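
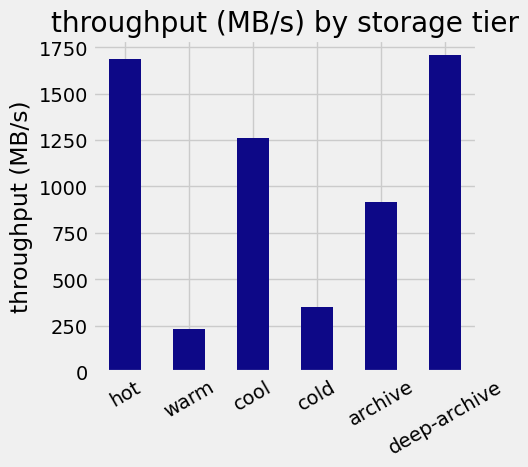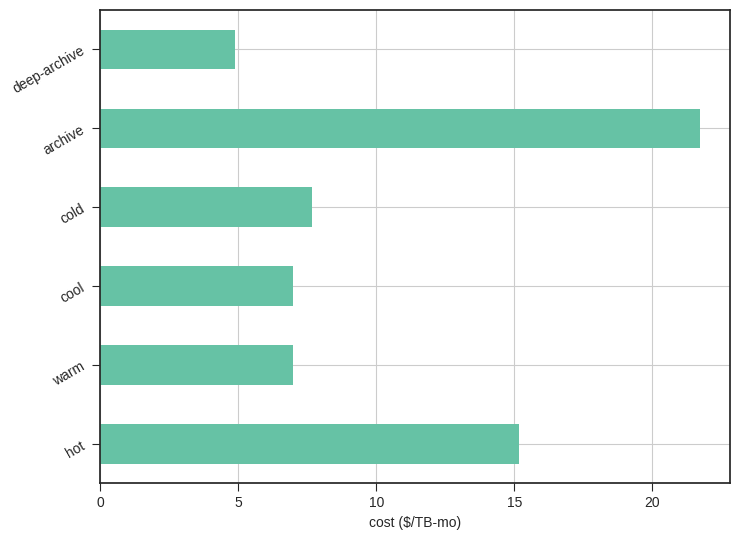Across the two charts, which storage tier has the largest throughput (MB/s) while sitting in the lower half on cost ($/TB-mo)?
Chart 2 median cost ($/TB-mo) ≈ 8; below-median storage tiers: warm, cool, deep-archive. Among those, deep-archive has the highest throughput (MB/s) (≈ 1800).

deep-archive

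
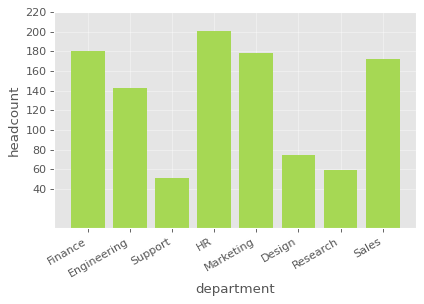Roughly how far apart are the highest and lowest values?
Max HR ≈ 200, min Support ≈ 60; range ≈ 140.

≈ 140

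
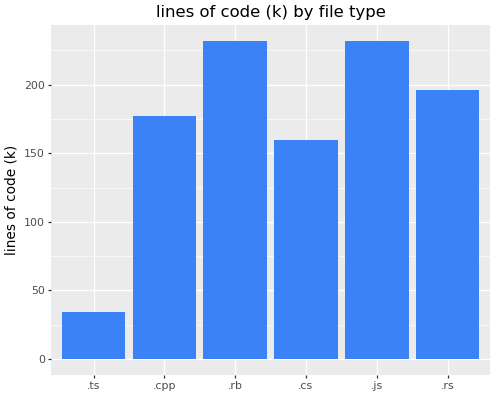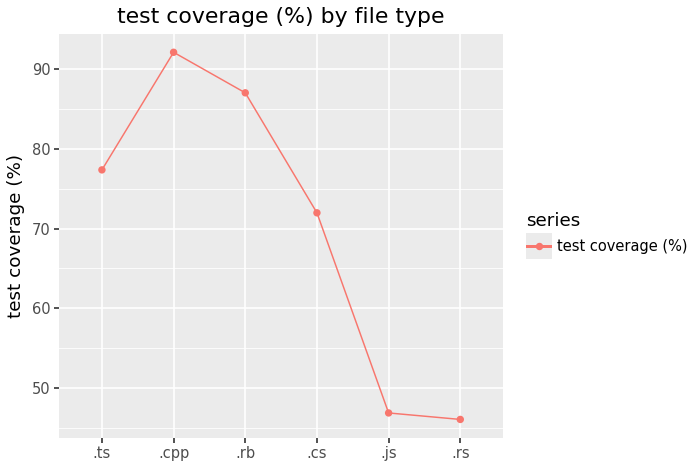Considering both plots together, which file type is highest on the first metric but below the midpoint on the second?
.js

Chart 2 median test coverage (%) ≈ 70; below-median file types: .cs, .js, .rs. Among those, .js has the highest lines of code (k) (≈ 225).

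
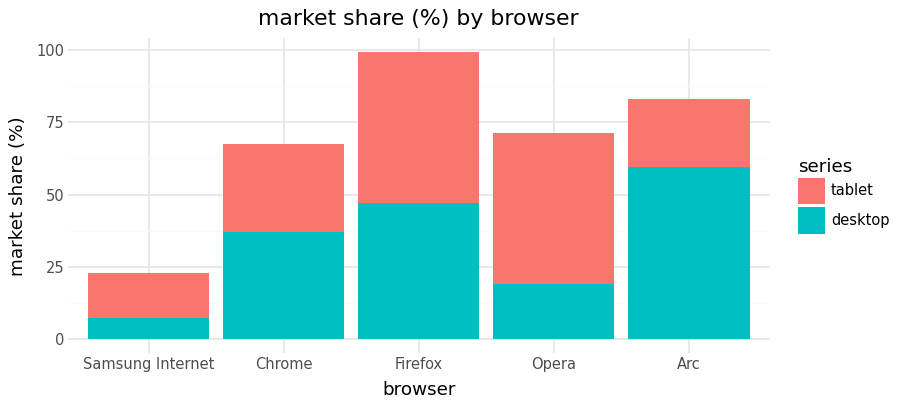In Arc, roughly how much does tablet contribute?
≈ 20

tablet top ≈ 80, bottom ≈ 60; segment ≈ 20.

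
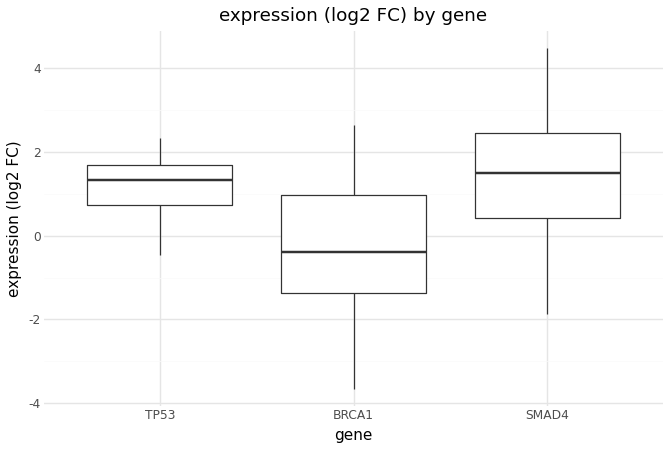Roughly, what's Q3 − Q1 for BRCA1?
Q3 ≈ 1.0, Q1 ≈ -1.4; IQR ≈ 2.4.

≈ 2.4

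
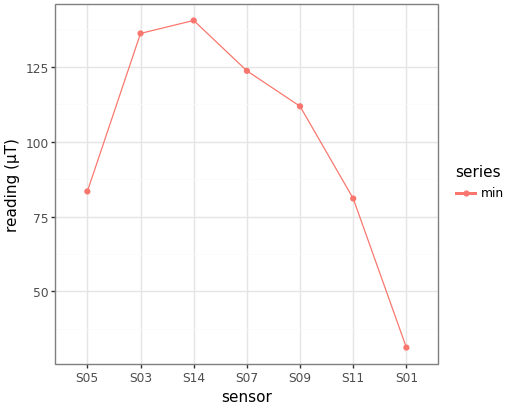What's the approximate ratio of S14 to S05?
S14 ≈ 140, S05 ≈ 80; 140/80 ≈ 1.75.

≈ 1.75×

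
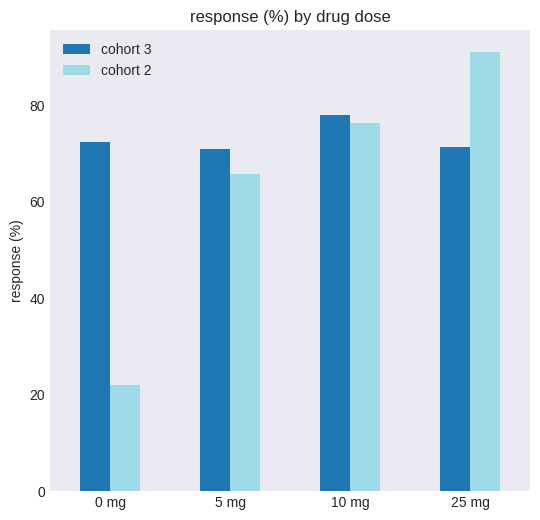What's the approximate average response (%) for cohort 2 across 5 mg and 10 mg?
(70 + 80) / 2 ≈ 75.

≈ 75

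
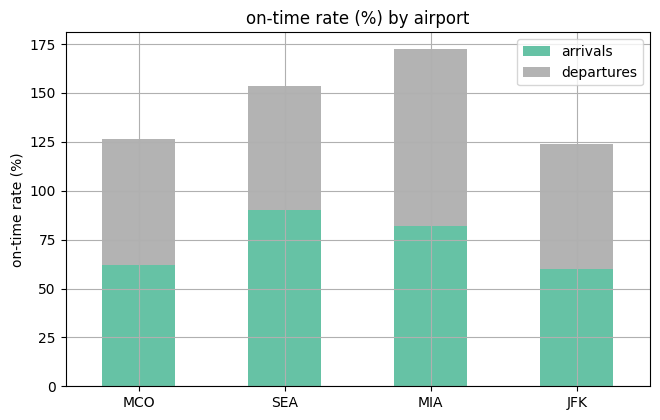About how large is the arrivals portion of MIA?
≈ 80

arrivals top ≈ 80, bottom ≈ 0; segment ≈ 80.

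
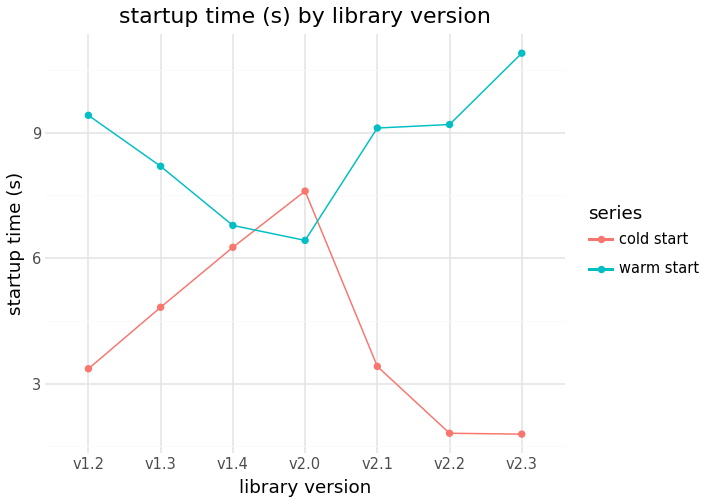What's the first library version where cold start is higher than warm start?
v1.4: cold start ≈ 6 vs warm start ≈ 7 (not yet); v2.0: cold start ≈ 8 vs warm start ≈ 6 (first crossover).

v2.0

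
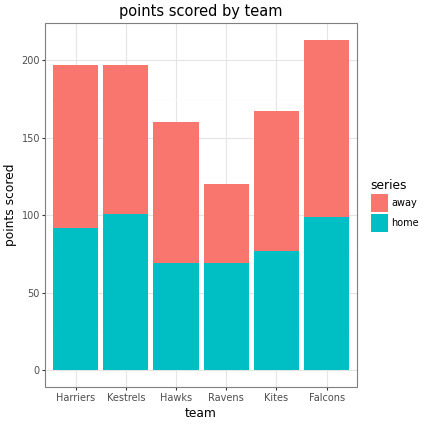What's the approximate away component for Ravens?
away top ≈ 120, bottom ≈ 60; segment ≈ 60.

≈ 60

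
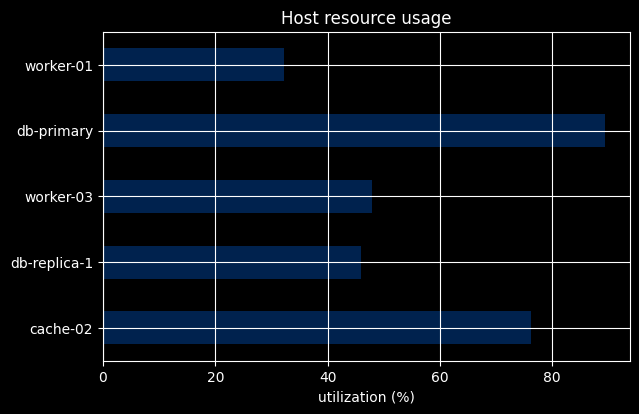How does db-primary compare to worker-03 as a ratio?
db-primary ≈ 90, worker-03 ≈ 50; 90/50 ≈ 1.8.

≈ 1.8×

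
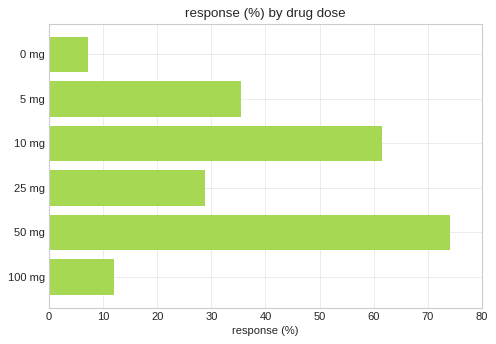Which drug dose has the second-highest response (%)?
10 mg

Top 3: 50 mg ≈ 70, 10 mg ≈ 60, 5 mg ≈ 40.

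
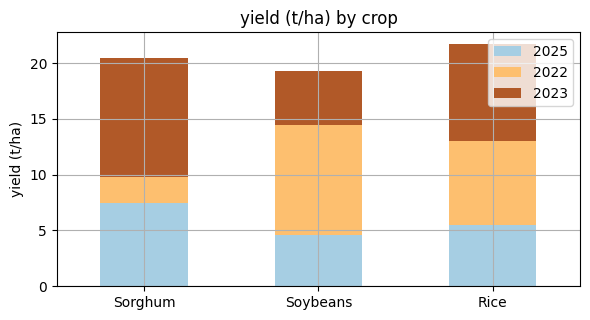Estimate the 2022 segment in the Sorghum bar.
2022 top ≈ 10, bottom ≈ 8; segment ≈ 2.

≈ 2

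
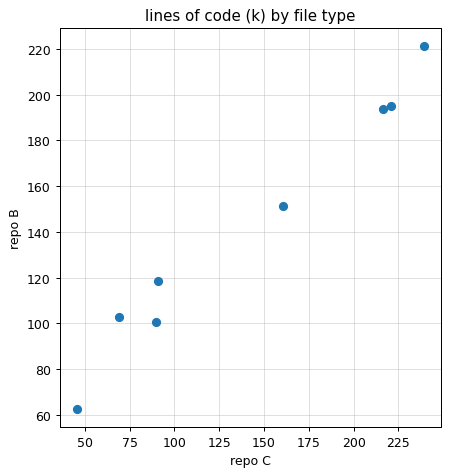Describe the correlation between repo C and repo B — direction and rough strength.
Points are positively correlated; strong (|r| ≈ 1.0).

positive, strong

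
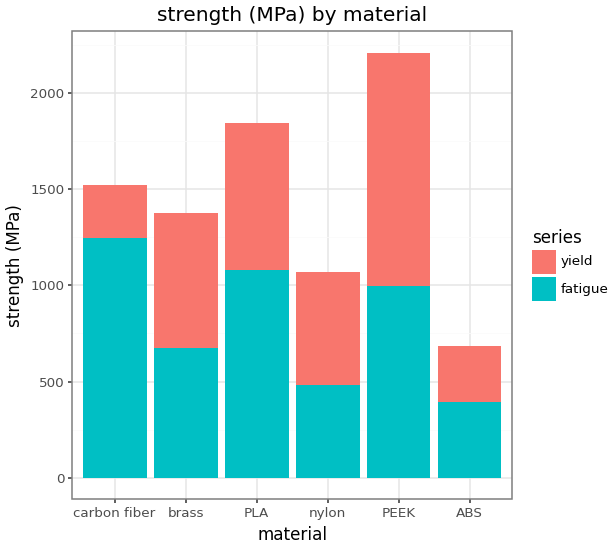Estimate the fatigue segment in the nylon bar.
≈ 400

fatigue top ≈ 400, bottom ≈ 0; segment ≈ 400.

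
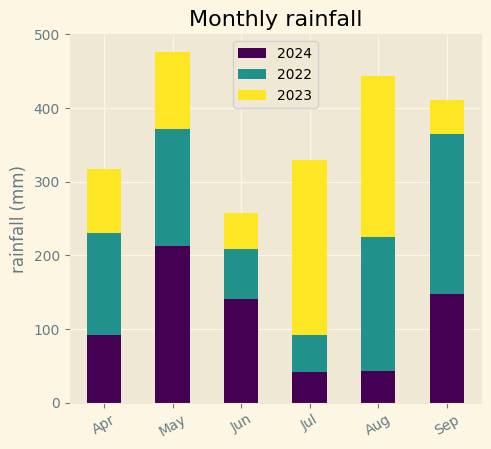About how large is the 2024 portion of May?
2024 top ≈ 200, bottom ≈ 0; segment ≈ 200.

≈ 200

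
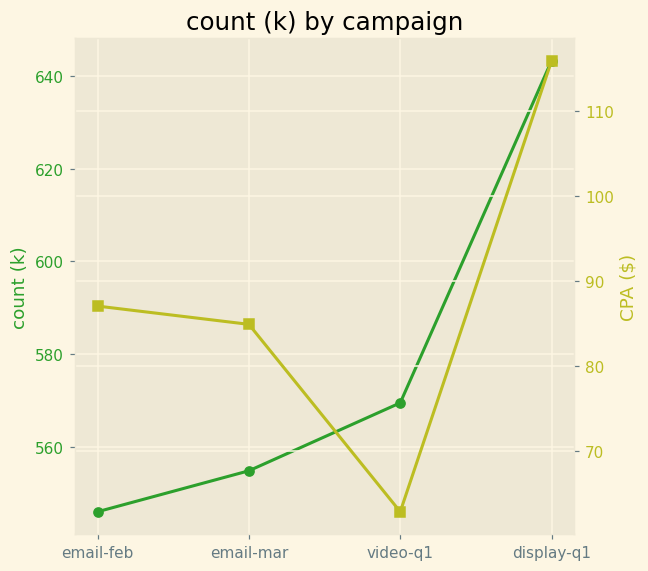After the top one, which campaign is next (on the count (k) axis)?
Top 3 (on the count (k) axis): display-q1 ≈ 640, video-q1 ≈ 570, email-mar ≈ 550.

video-q1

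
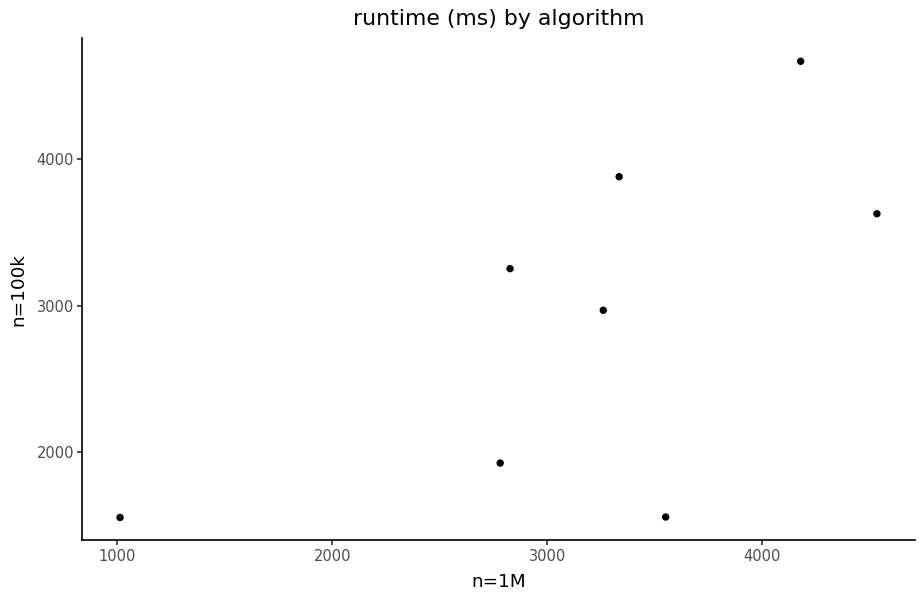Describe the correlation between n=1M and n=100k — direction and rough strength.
positive, moderate

Points are positively correlated; moderate (|r| ≈ 0.6).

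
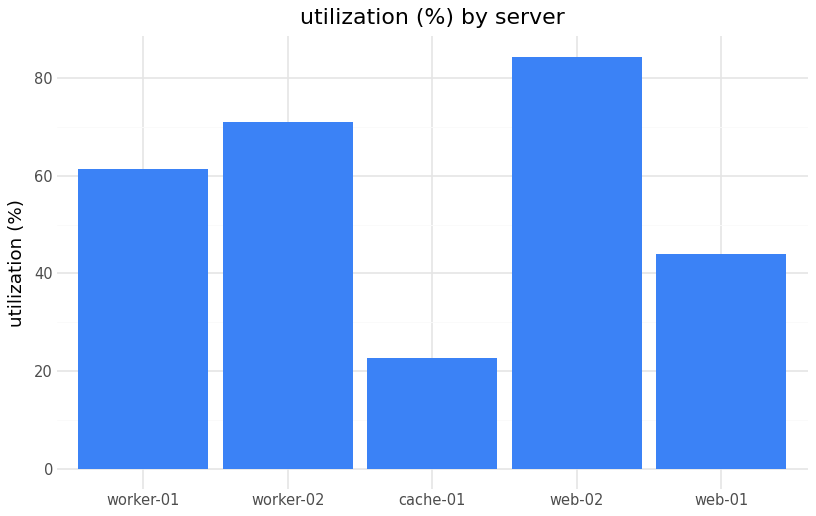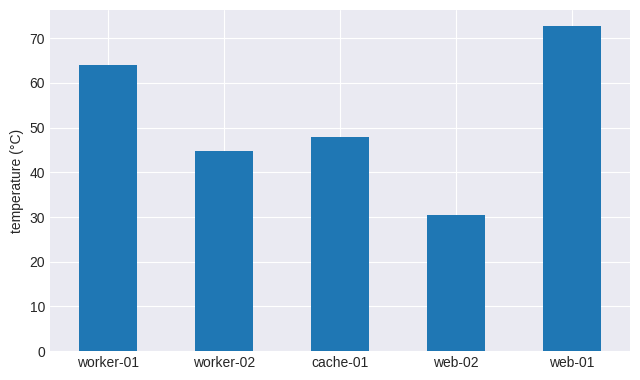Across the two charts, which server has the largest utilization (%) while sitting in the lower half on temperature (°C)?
web-02

Chart 2 median temperature (°C) ≈ 50; below-median servers: worker-02, web-02. Among those, web-02 has the highest utilization (%) (≈ 80).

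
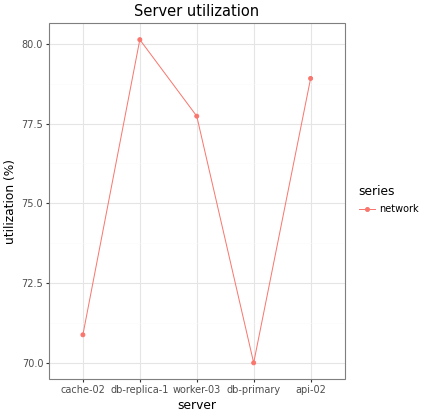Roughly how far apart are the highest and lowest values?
Max db-replica-1 ≈ 80, min db-primary ≈ 70; range ≈ 10.

≈ 10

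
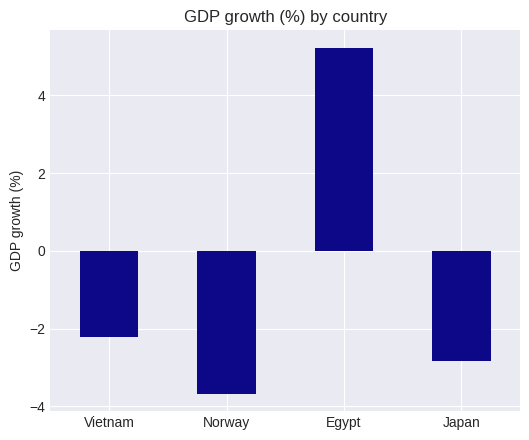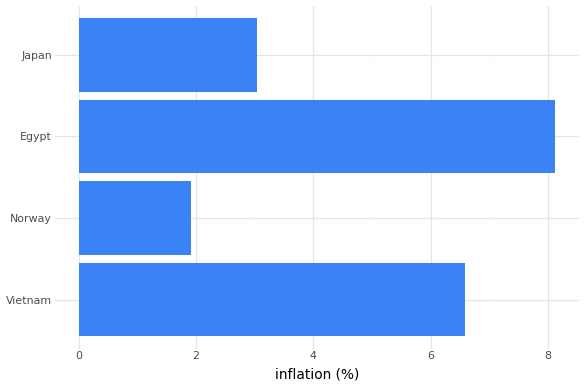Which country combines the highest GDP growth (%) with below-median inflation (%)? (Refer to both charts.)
Chart 2 median inflation (%) ≈ 5; below-median countries: Norway, Japan. Among those, Japan has the highest GDP growth (%) (≈ -3).

Japan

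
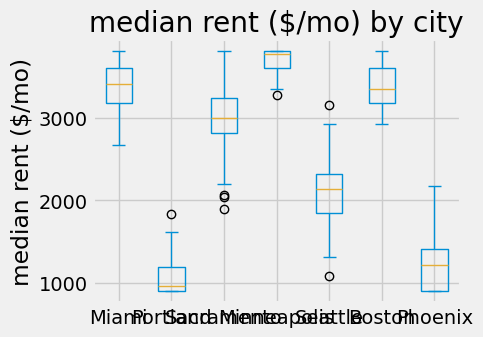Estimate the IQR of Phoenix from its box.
≈ 500

Q3 ≈ 1500, Q1 ≈ 1000; IQR ≈ 500.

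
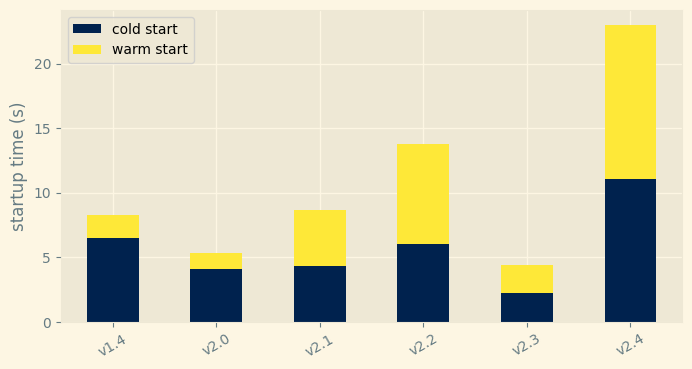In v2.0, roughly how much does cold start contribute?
≈ 4

cold start top ≈ 4, bottom ≈ 0; segment ≈ 4.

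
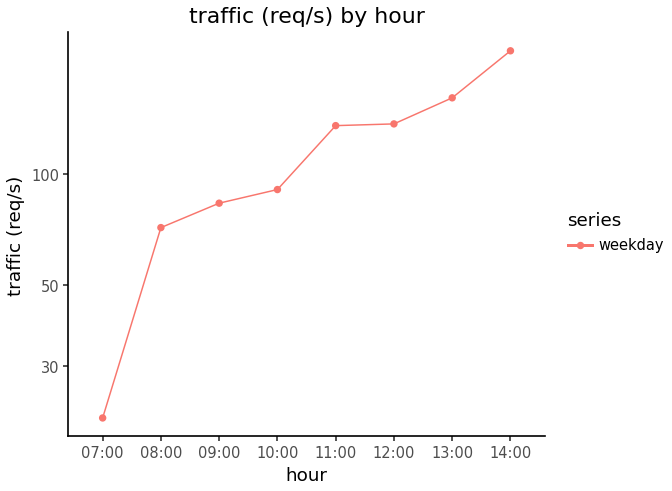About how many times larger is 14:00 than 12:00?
14:00 ≈ 220, 12:00 ≈ 140; 220/140 ≈ 1.57.

≈ 1.57×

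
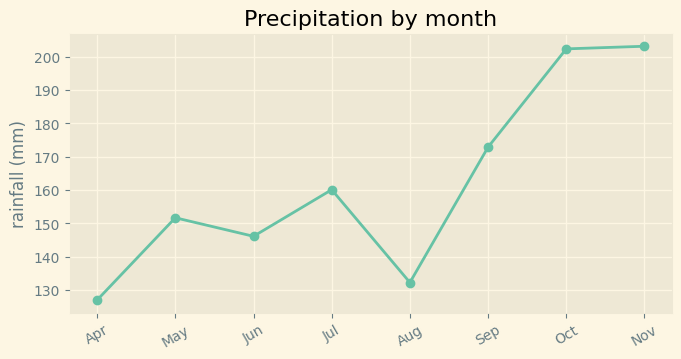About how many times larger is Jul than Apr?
Jul ≈ 160, Apr ≈ 130; 160/130 ≈ 1.23.

≈ 1.23×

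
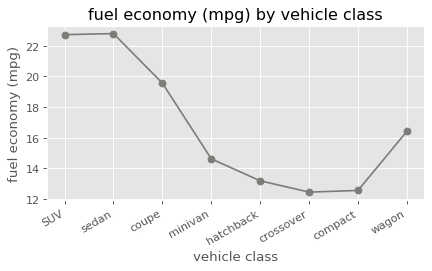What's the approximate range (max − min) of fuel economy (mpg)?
Max sedan ≈ 23, min crossover ≈ 12; range ≈ 11.

≈ 11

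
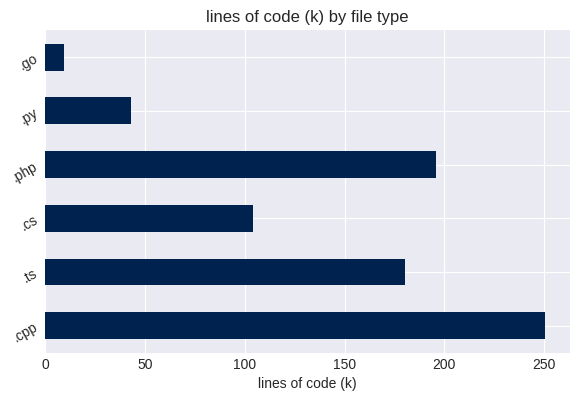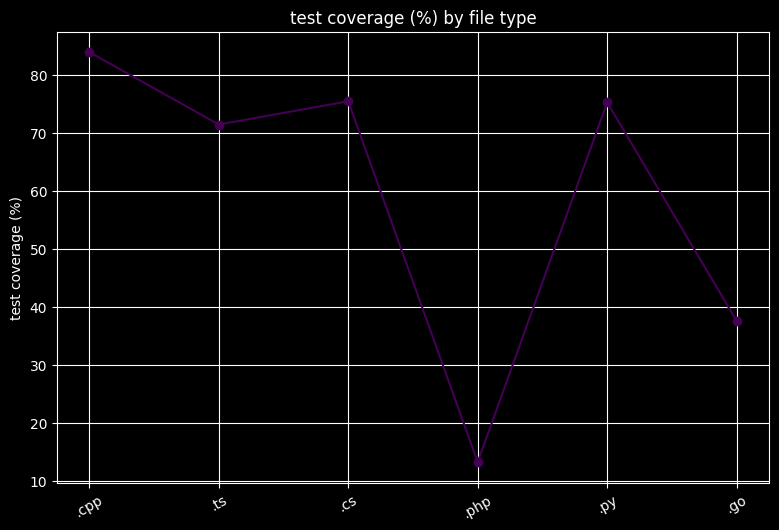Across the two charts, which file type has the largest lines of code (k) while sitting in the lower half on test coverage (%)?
.php

Chart 2 median test coverage (%) ≈ 70; below-median file types: .ts, .php, .go. Among those, .php has the highest lines of code (k) (≈ 200).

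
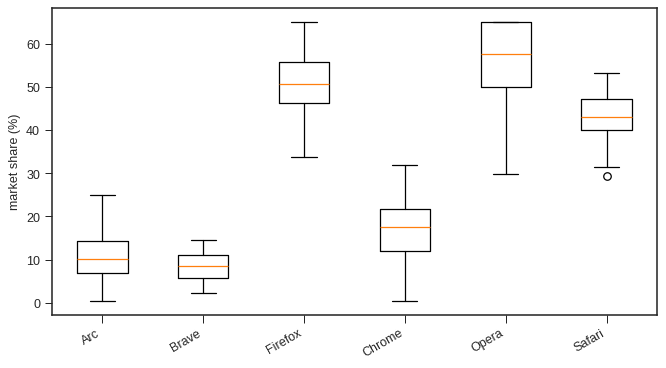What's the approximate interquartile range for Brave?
≈ 5

Q3 ≈ 10, Q1 ≈ 5; IQR ≈ 5.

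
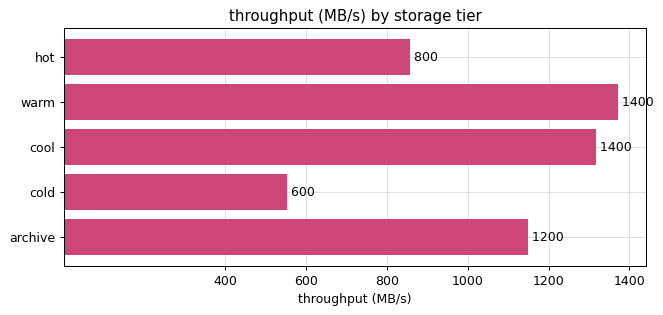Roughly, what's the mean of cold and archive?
(600 + 1200) / 2 ≈ 900.

≈ 900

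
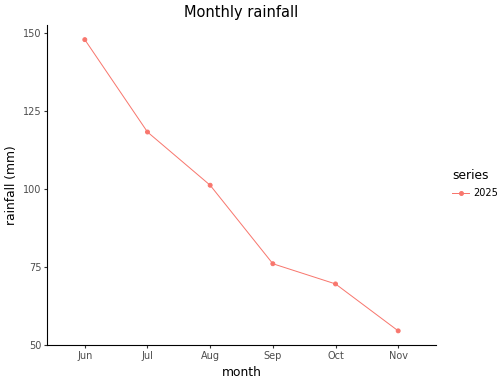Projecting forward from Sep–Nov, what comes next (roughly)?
Last three: 80, 70, 50 → slope ≈ -15/step → next ≈ 35.

≈ 35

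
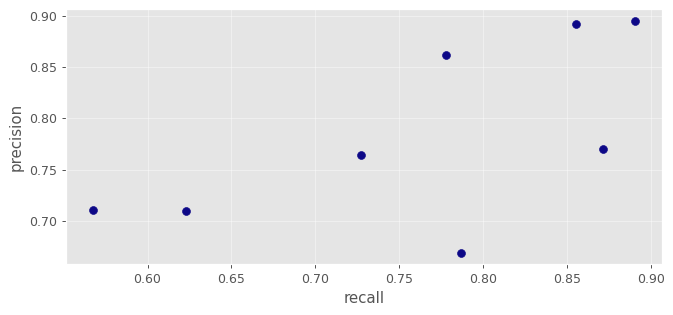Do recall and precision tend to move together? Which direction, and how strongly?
positive, moderate

Points are positively correlated; moderate (|r| ≈ 0.6).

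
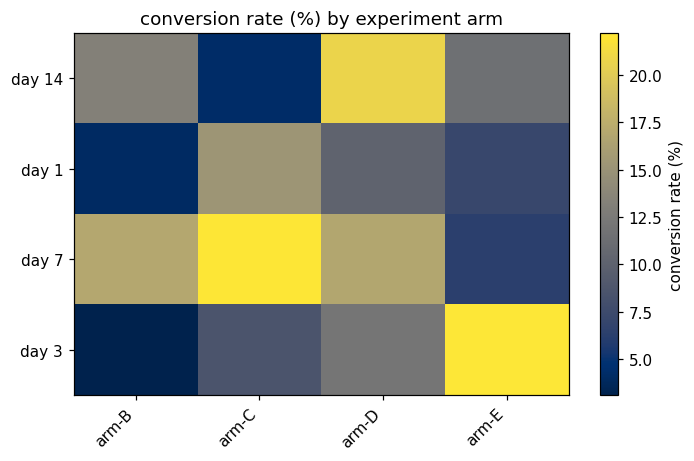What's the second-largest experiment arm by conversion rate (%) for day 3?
Top 3 for day 3: arm-E ≈ 22, arm-D ≈ 12, arm-C ≈ 8.

arm-D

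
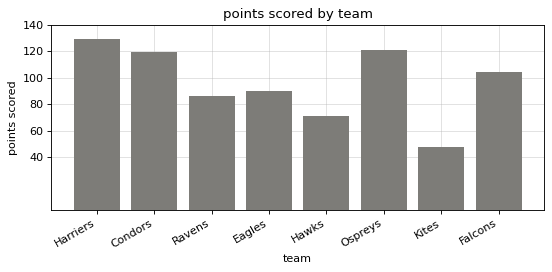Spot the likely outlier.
Kites ≈ 40; the rest sit between ≈ 80 and ≈ 120.

Kites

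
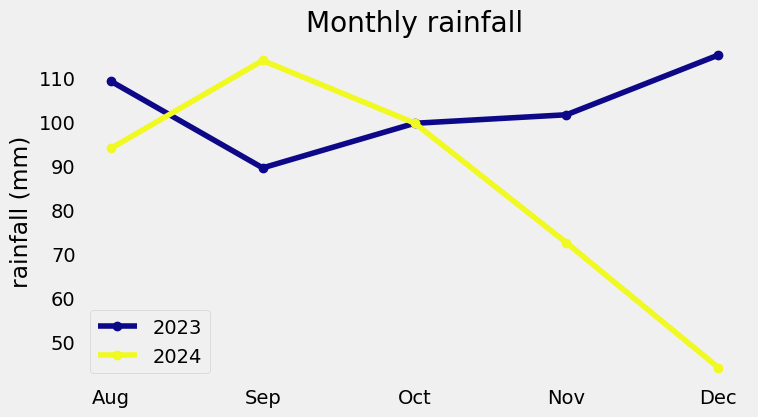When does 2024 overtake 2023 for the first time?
Sep

Aug: 2024 ≈ 90 vs 2023 ≈ 110 (not yet); Sep: 2024 ≈ 110 vs 2023 ≈ 90 (first crossover).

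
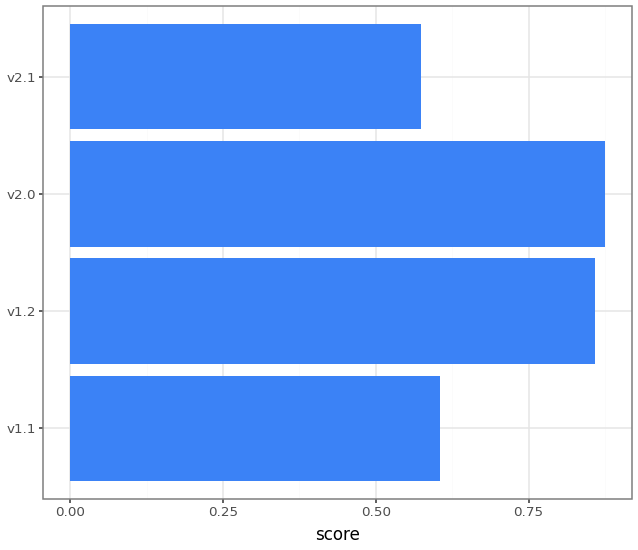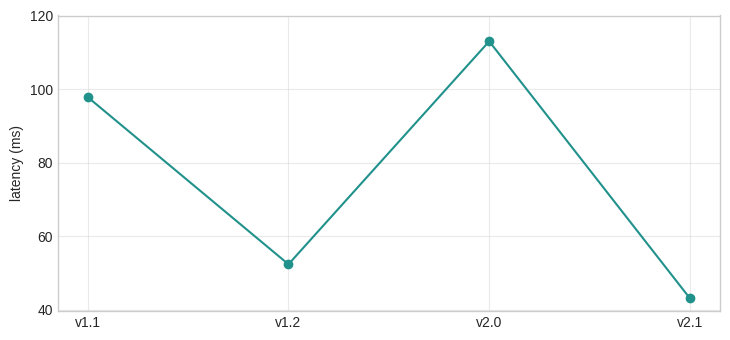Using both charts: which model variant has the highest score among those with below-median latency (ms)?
Chart 2 median latency (ms) ≈ 80; below-median model variants: v1.2, v2.1. Among those, v1.2 has the highest score (≈ 0.9).

v1.2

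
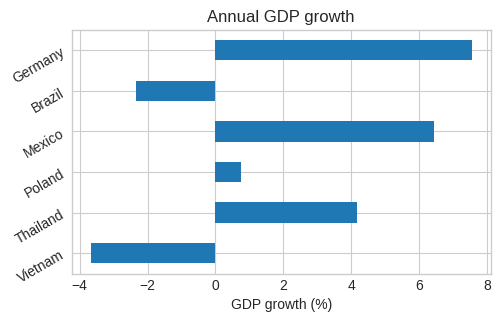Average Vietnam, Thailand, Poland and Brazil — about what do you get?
(-4 + 4 + 1 + -2) / 4 ≈ 0.

≈ 0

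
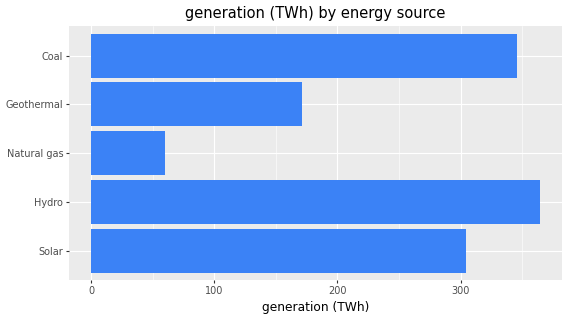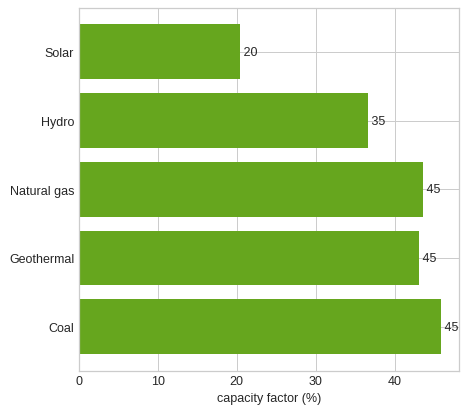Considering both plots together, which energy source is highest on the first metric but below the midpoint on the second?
Chart 2 median capacity factor (%) ≈ 45; below-median energy sources: Solar, Hydro. Among those, Hydro has the highest generation (TWh) (≈ 350).

Hydro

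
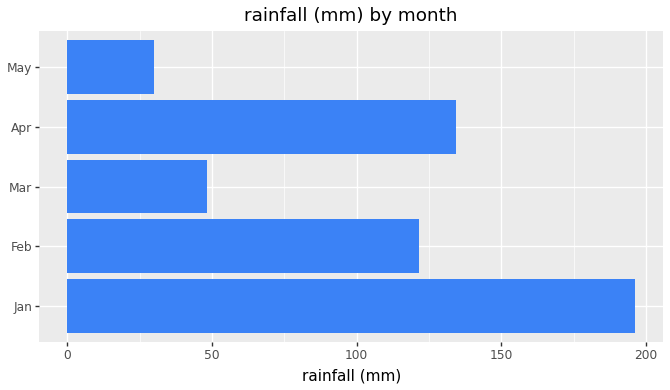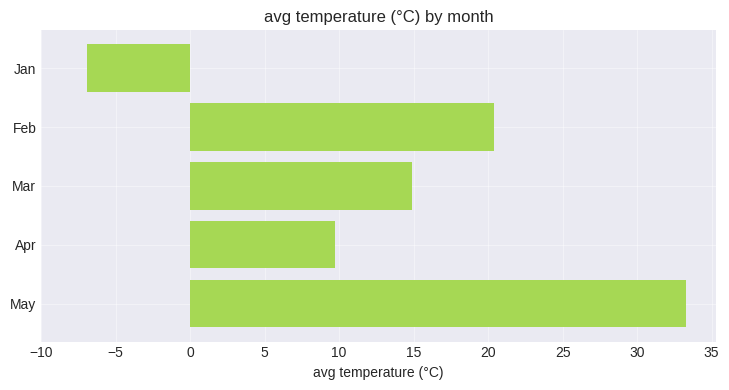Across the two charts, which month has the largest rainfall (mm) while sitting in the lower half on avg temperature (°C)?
Chart 2 median avg temperature (°C) ≈ 15; below-median months: Jan, Apr. Among those, Jan has the highest rainfall (mm) (≈ 200).

Jan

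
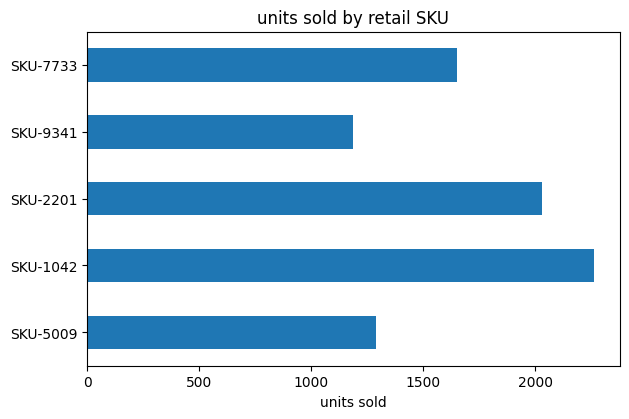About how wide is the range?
≈ 1000

Max SKU-1042 ≈ 2200, min SKU-9341 ≈ 1200; range ≈ 1000.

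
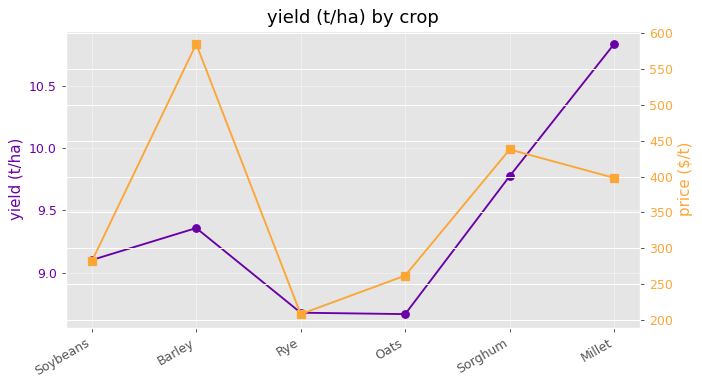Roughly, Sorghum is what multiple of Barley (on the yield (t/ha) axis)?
≈ 1.04×

Sorghum ≈ 9.8, Barley ≈ 9.4; 9.8/9.4 ≈ 1.04.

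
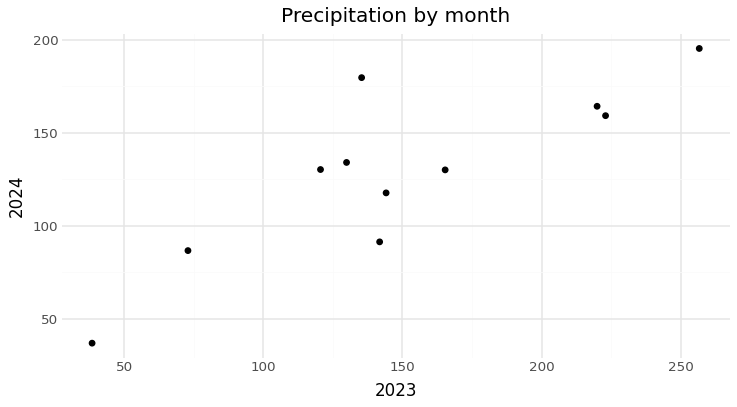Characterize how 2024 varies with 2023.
Points are positively correlated; strong (|r| ≈ 0.8).

positive, strong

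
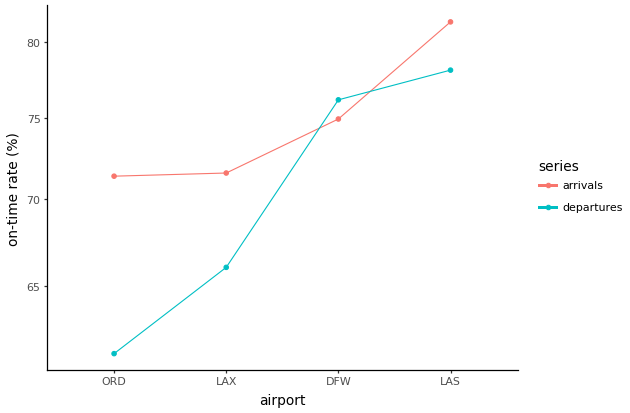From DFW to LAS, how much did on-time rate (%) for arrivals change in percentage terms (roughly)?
DFW ≈ 74, LAS ≈ 82; (82 − 74) / 74 ≈ +10.8%.

≈ +10.8%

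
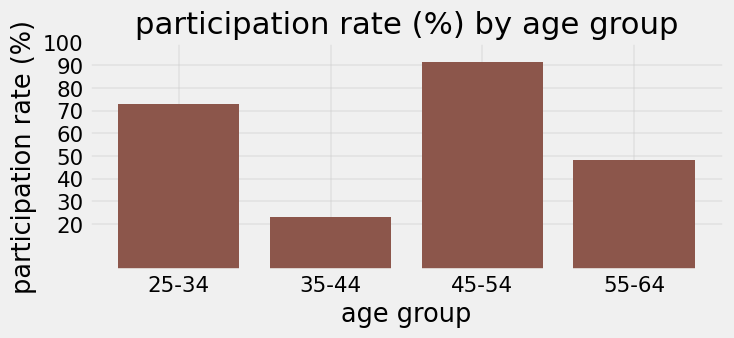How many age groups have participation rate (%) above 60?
2

Above 60: 25-34, 45-54.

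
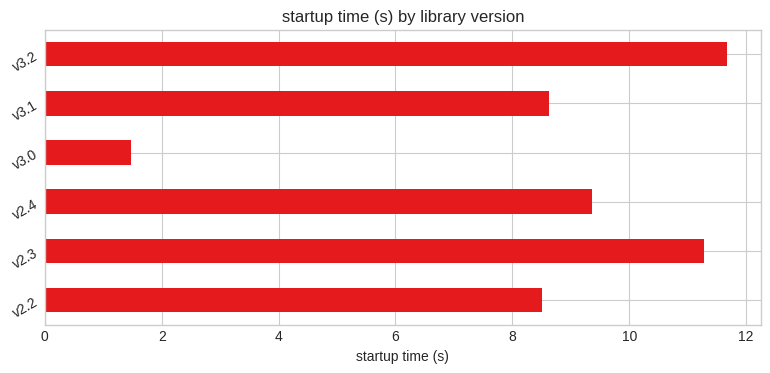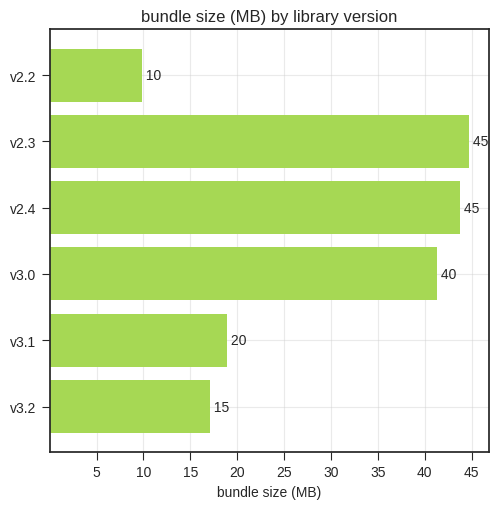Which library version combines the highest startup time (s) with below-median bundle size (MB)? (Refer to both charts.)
v3.2

Chart 2 median bundle size (MB) ≈ 30; below-median library versions: v2.2, v3.1, v3.2. Among those, v3.2 has the highest startup time (s) (≈ 12).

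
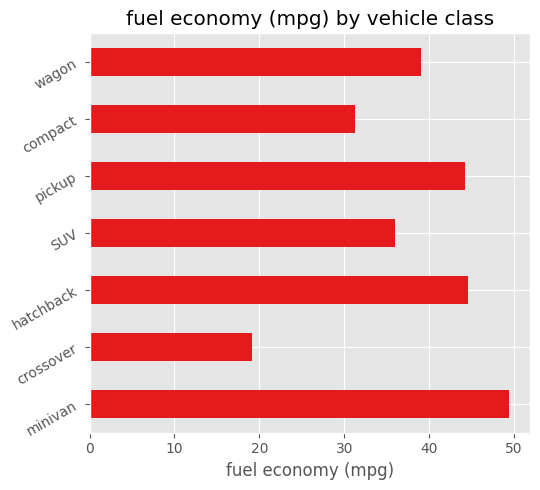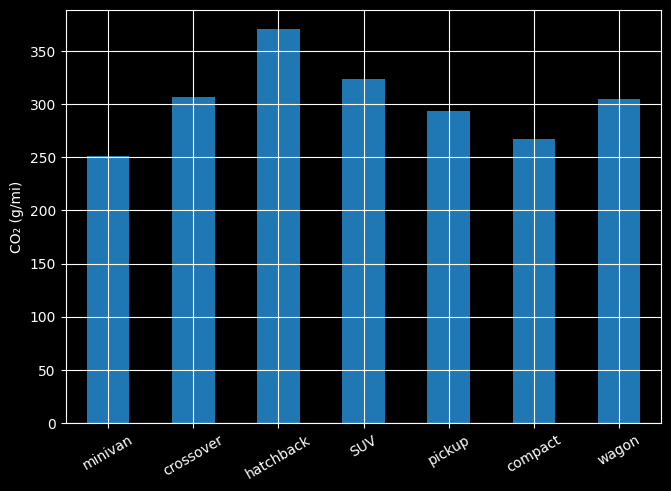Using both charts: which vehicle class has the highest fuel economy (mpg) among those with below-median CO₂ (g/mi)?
minivan

Chart 2 median CO₂ (g/mi) ≈ 300; below-median vehicle classes: minivan, pickup, compact. Among those, minivan has the highest fuel economy (mpg) (≈ 50).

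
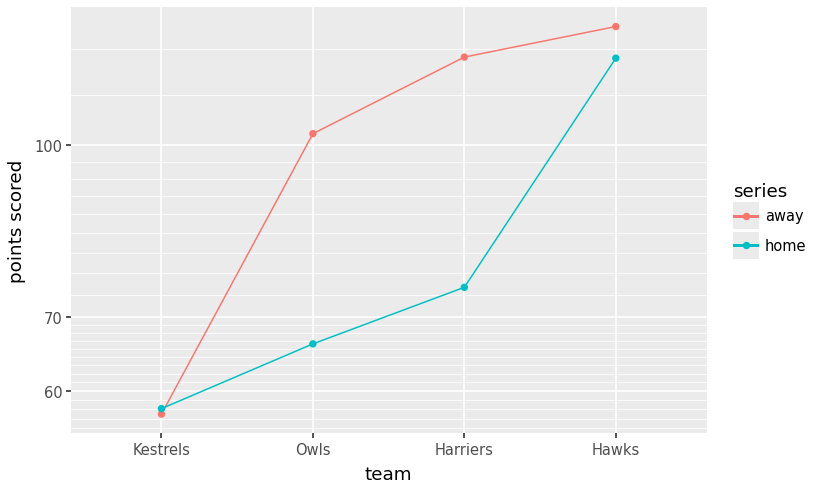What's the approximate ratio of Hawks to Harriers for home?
Hawks ≈ 120, Harriers ≈ 70; 120/70 ≈ 1.71.

≈ 1.71×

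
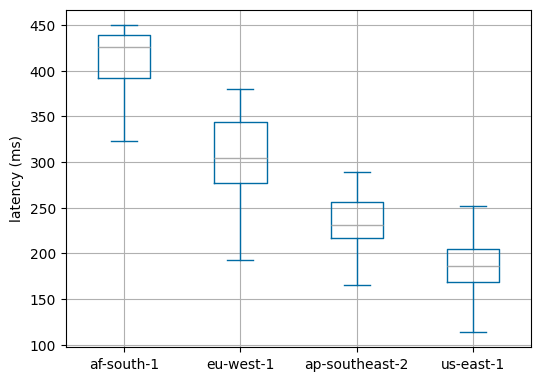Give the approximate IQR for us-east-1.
Q3 ≈ 200, Q1 ≈ 160; IQR ≈ 40.

≈ 40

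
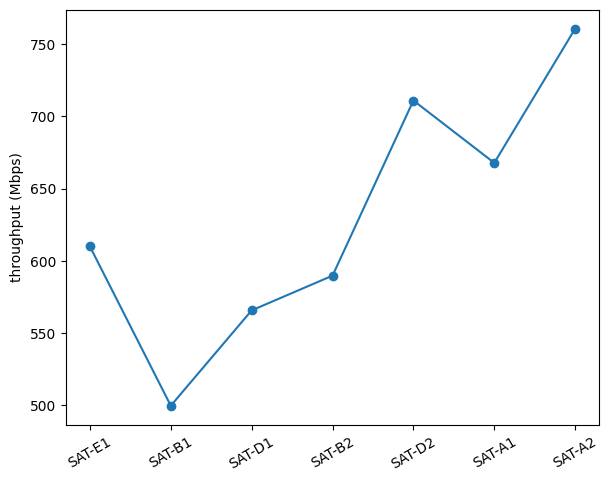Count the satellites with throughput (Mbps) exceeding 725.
Above 725: SAT-A2.

1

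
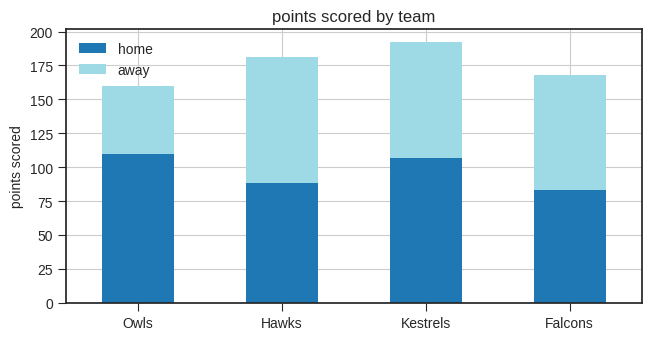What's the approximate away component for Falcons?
≈ 80

away top ≈ 160, bottom ≈ 80; segment ≈ 80.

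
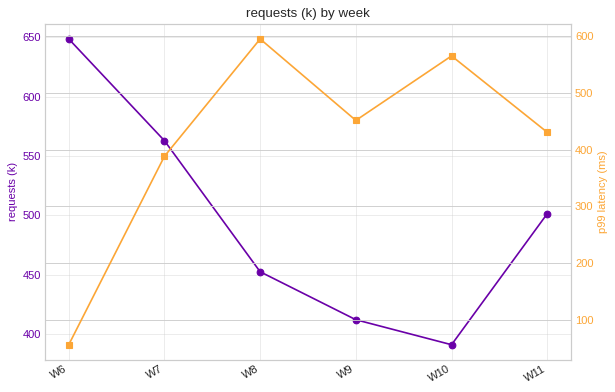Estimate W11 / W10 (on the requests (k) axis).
≈ 1.25×

W11 ≈ 500, W10 ≈ 400; 500/400 ≈ 1.25.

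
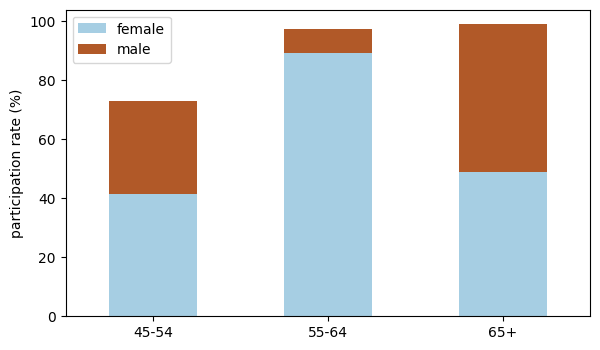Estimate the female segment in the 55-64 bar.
≈ 90

female top ≈ 90, bottom ≈ 0; segment ≈ 90.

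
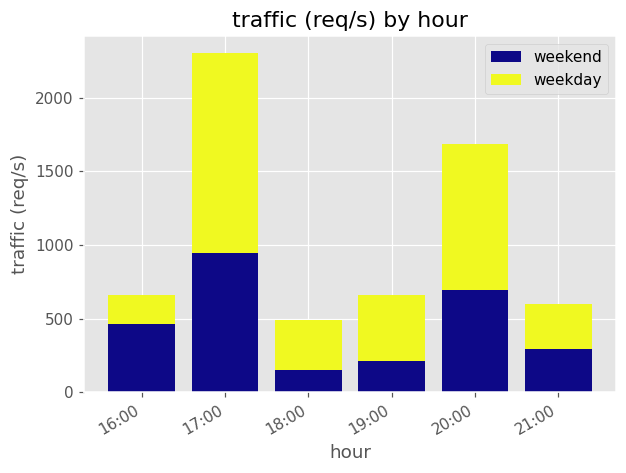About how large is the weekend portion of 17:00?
weekend top ≈ 1000, bottom ≈ 0; segment ≈ 1000.

≈ 1000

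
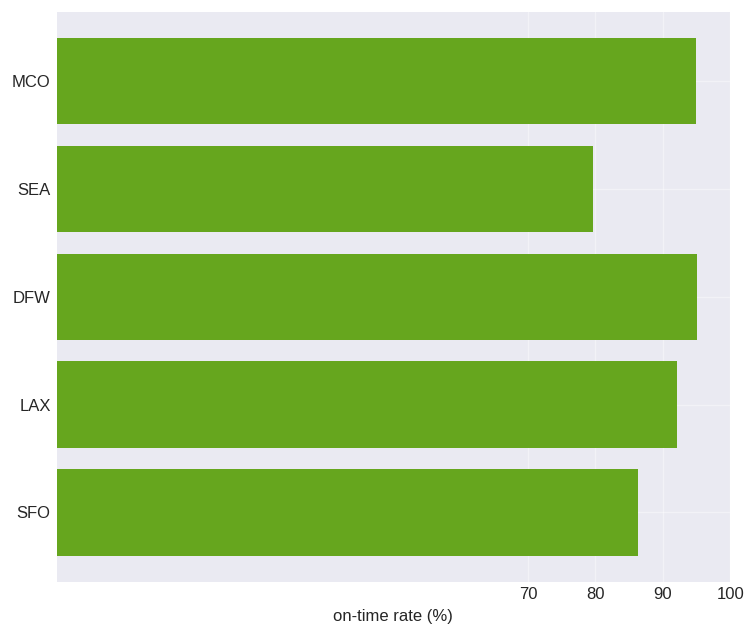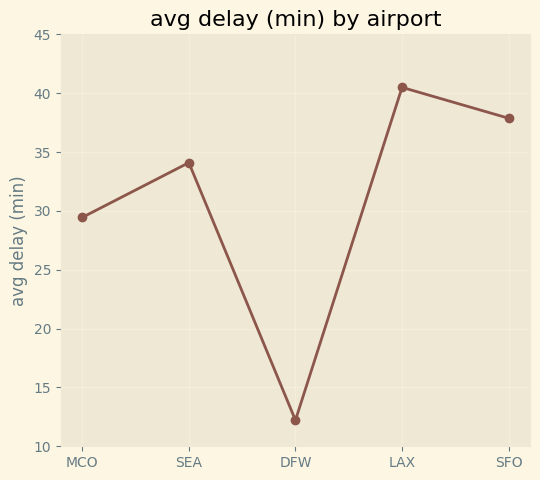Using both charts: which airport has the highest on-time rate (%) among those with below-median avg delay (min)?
Chart 2 median avg delay (min) ≈ 35; below-median airports: MCO, DFW. Among those, DFW has the highest on-time rate (%) (≈ 100).

DFW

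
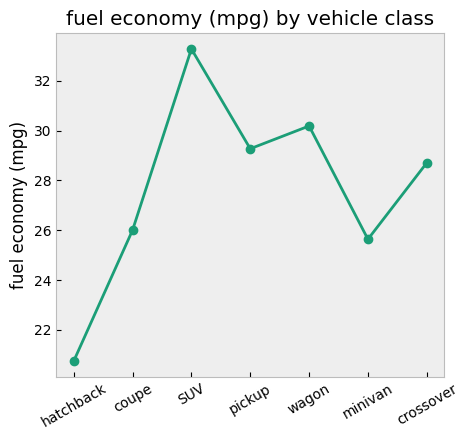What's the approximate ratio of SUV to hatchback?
SUV ≈ 34, hatchback ≈ 20; 34/20 ≈ 1.7.

≈ 1.7×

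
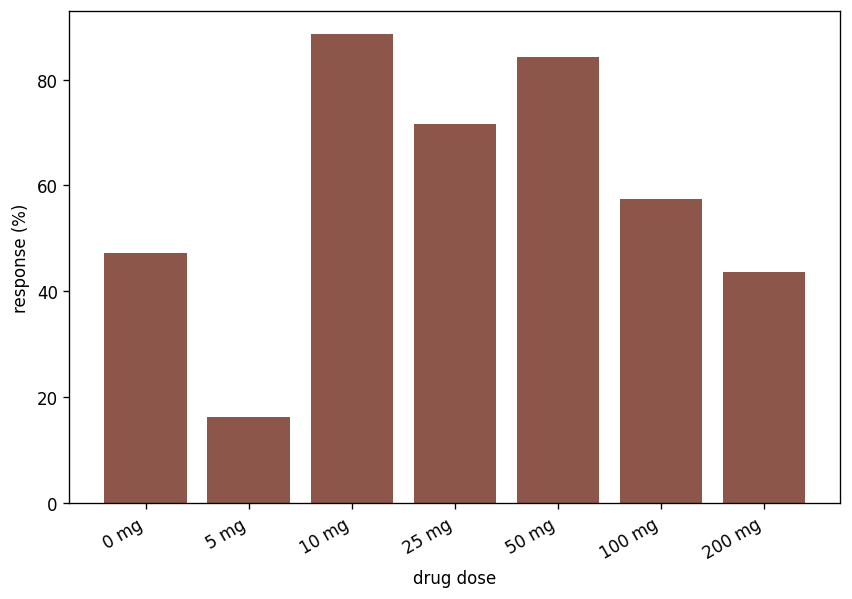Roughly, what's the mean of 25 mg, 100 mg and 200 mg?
≈ 57

(70 + 60 + 40) / 3 ≈ 57.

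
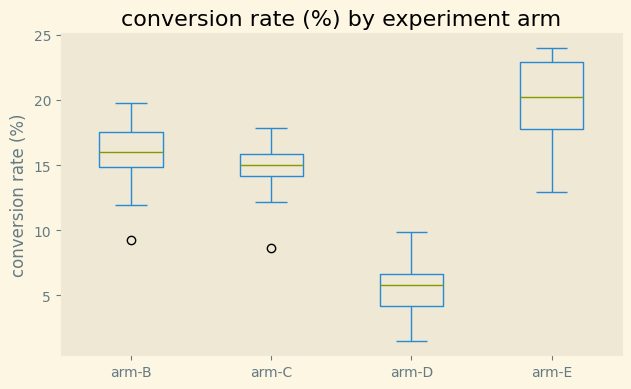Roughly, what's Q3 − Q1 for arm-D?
Q3 ≈ 6, Q1 ≈ 4; IQR ≈ 2.

≈ 2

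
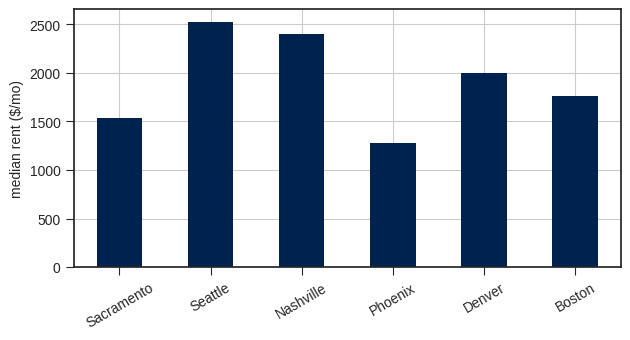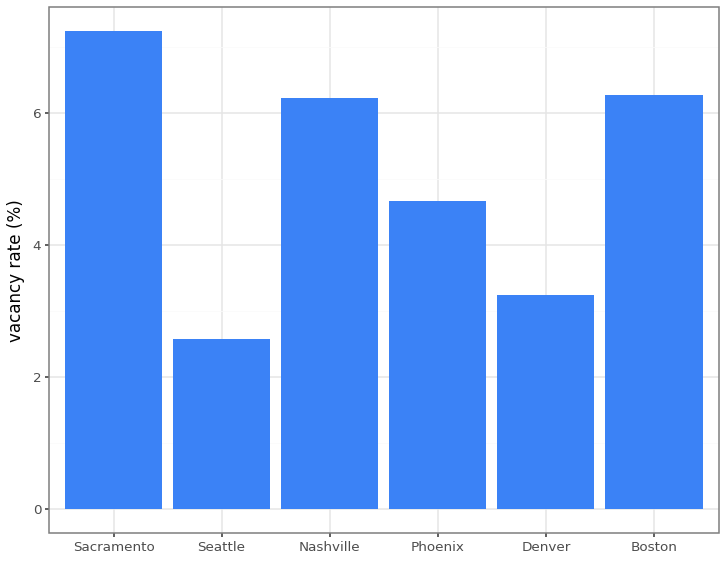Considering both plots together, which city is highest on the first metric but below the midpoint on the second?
Chart 2 median vacancy rate (%) ≈ 5; below-median cities: Seattle, Phoenix, Denver. Among those, Seattle has the highest median rent ($/mo) (≈ 2500).

Seattle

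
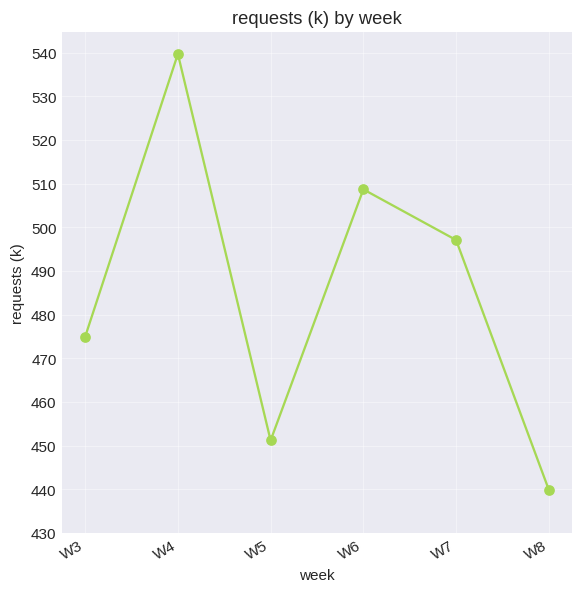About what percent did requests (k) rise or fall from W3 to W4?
W3 ≈ 470, W4 ≈ 540; (540 − 470) / 470 ≈ +14.9%.

≈ +14.9%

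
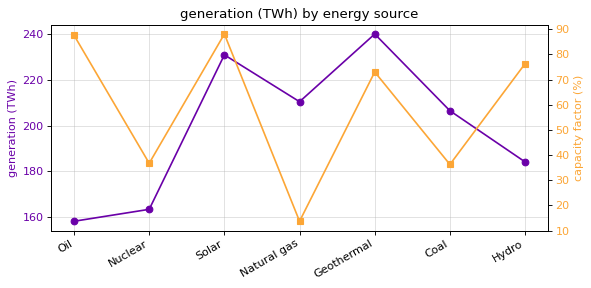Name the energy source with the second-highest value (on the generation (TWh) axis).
Top 3 (on the generation (TWh) axis): Geothermal ≈ 240, Solar ≈ 230, Natural gas ≈ 210.

Solar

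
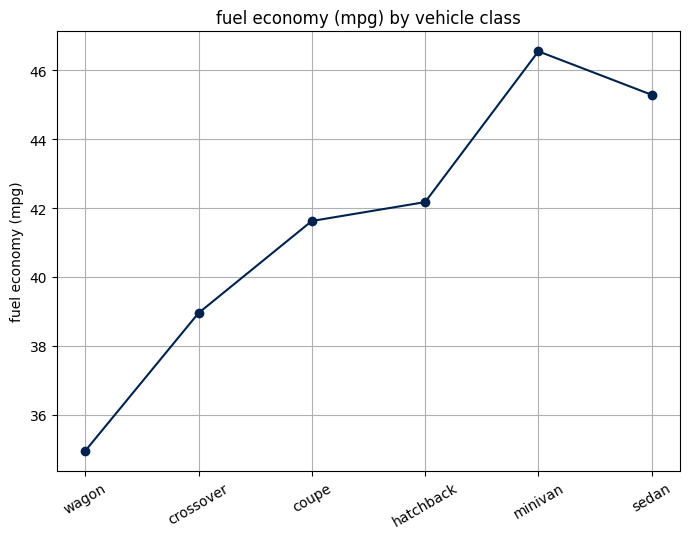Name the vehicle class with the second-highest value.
sedan

Top 3: minivan ≈ 47, sedan ≈ 45, hatchback ≈ 42.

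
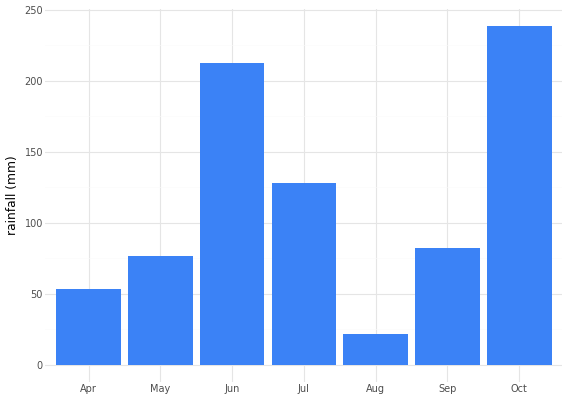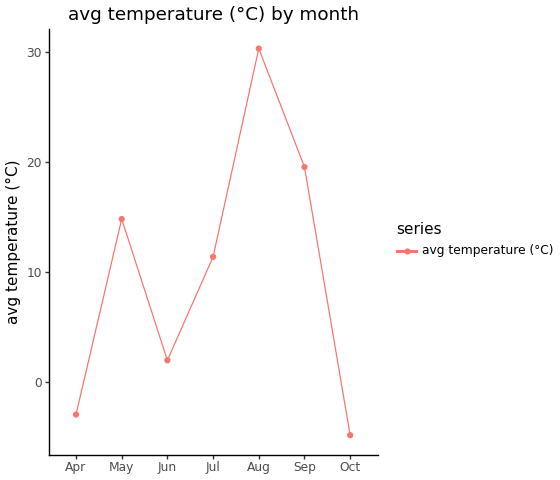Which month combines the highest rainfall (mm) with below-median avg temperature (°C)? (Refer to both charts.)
Oct

Chart 2 median avg temperature (°C) ≈ 10; below-median months: Apr, Jun, Oct. Among those, Oct has the highest rainfall (mm) (≈ 250).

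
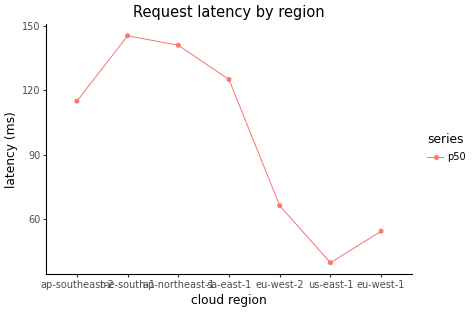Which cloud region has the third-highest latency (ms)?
Top 4: me-south-1 ≈ 150, ap-northeast-1 ≈ 140, sa-east-1 ≈ 130, ap-southeast-2 ≈ 110.

sa-east-1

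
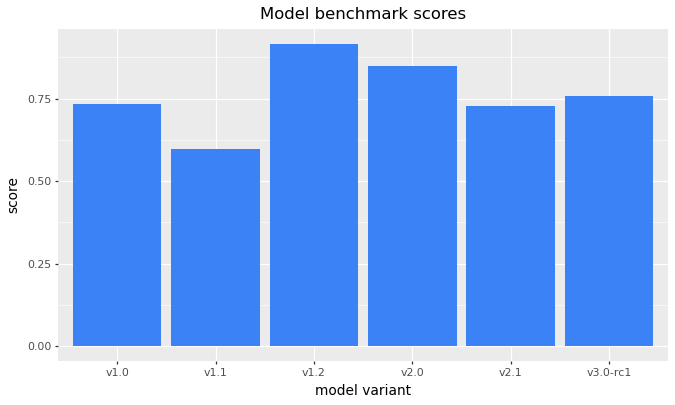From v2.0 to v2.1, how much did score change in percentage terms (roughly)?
≈ -12.5%

v2.0 ≈ 0.8, v2.1 ≈ 0.7; (0.7 − 0.8) / 0.8 ≈ -12.5%.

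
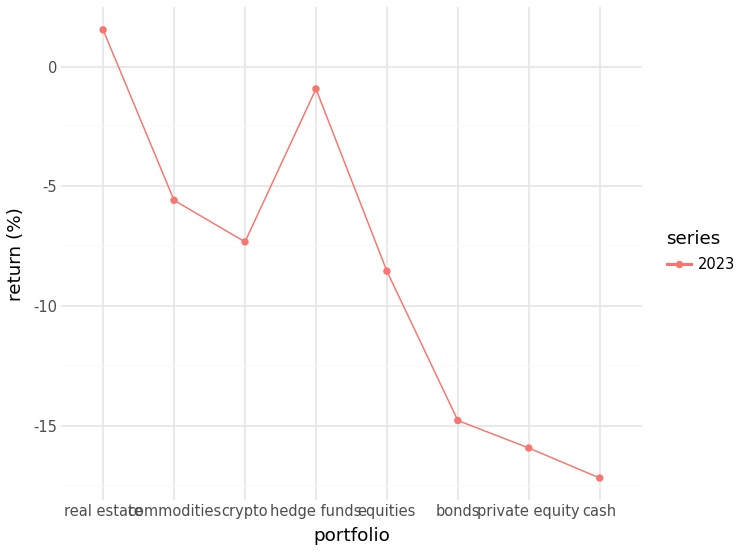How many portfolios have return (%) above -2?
2

Above -2: real estate, hedge funds.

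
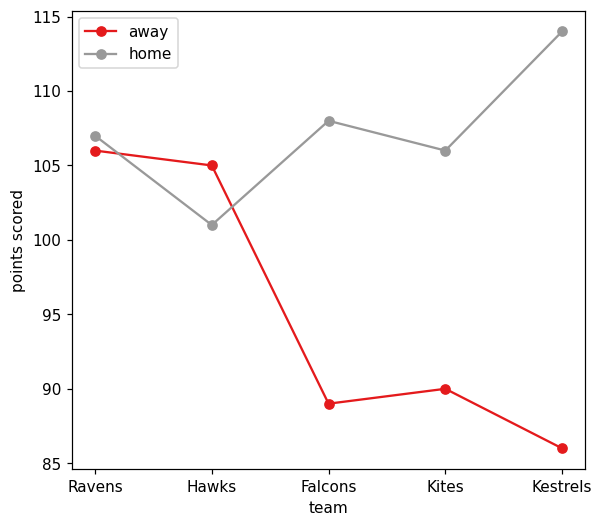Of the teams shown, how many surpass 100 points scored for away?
2

Above 100: Ravens, Hawks.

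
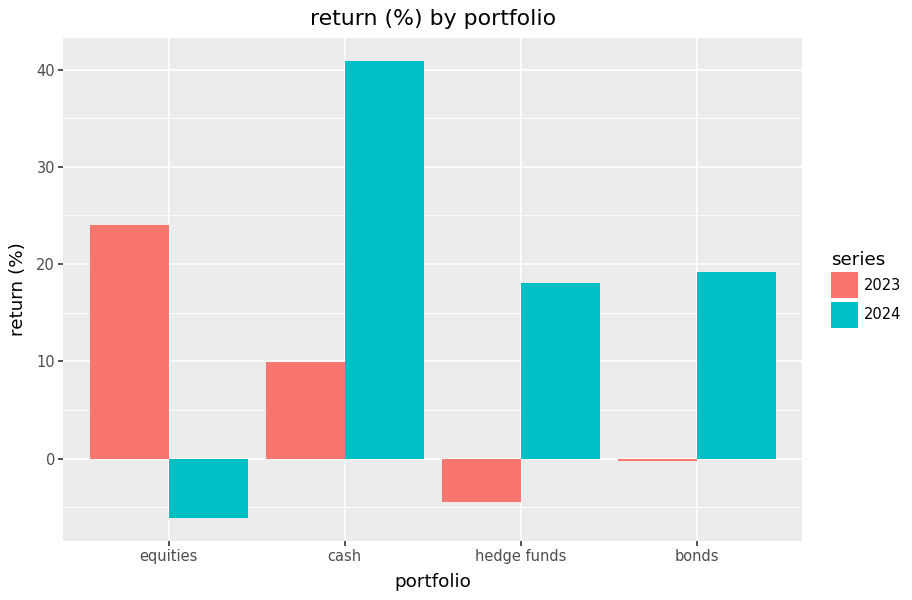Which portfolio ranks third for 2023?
bonds

Top 4 for 2023: equities ≈ 25, cash ≈ 10, bonds ≈ 0, hedge funds ≈ -5.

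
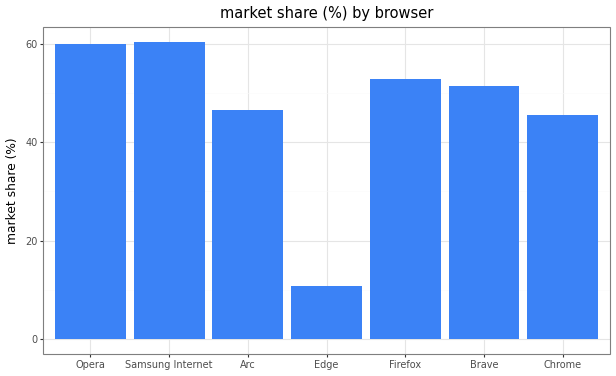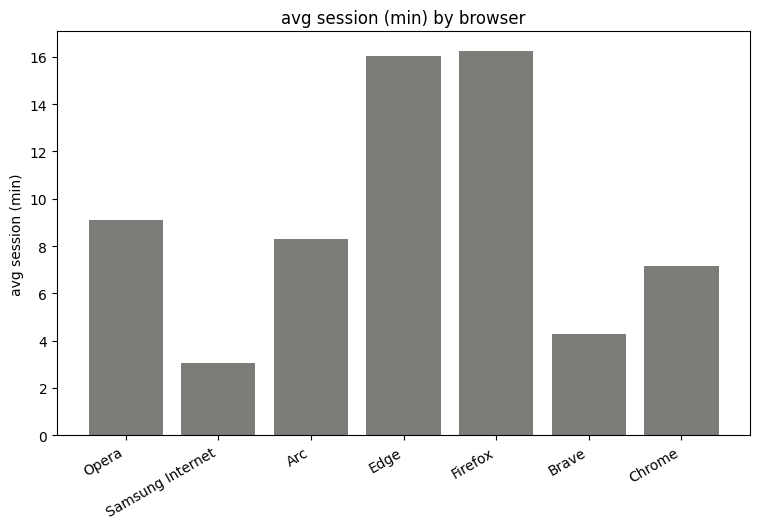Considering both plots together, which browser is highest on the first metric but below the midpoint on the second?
Samsung Internet

Chart 2 median avg session (min) ≈ 8; below-median browsers: Samsung Internet, Brave, Chrome. Among those, Samsung Internet has the highest market share (%) (≈ 60).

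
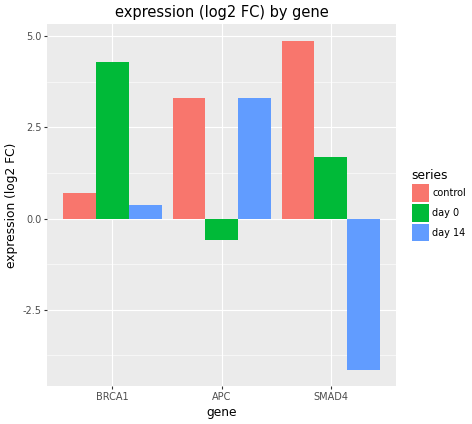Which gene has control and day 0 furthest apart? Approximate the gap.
APC, ≈ 4 log2 FC

APC: control ≈ 3, day 0 ≈ -1 → gap ≈ 4. Next-largest (BRCA1) is only ≈ 3.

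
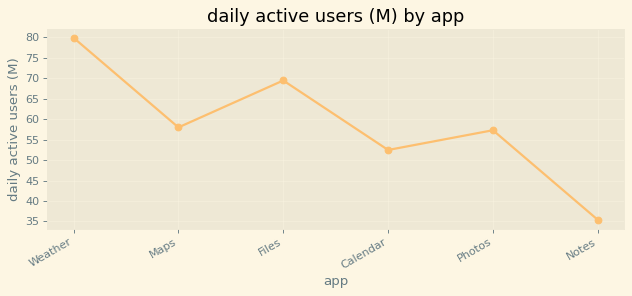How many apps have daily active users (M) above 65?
Above 65: Weather, Files.

2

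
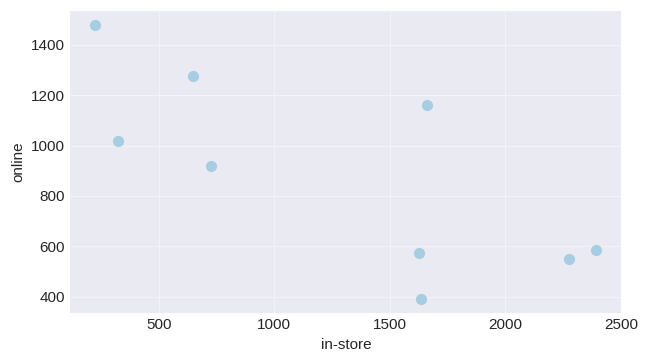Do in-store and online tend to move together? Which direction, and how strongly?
Points are negatively correlated; strong (|r| ≈ 0.8).

negative, strong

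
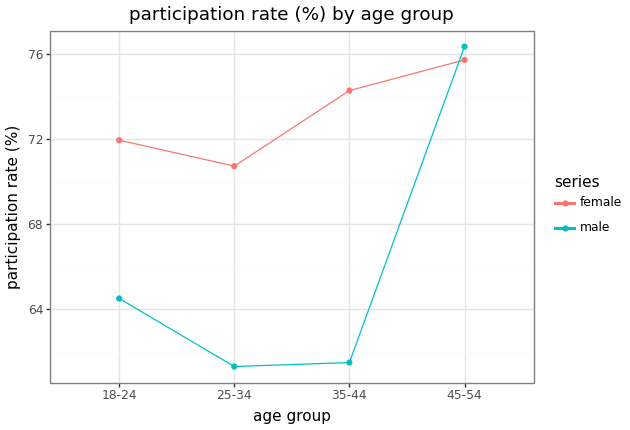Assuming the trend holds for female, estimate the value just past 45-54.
≈ 79

Last three: 70, 74, 76 → slope ≈ 3/step → next ≈ 79.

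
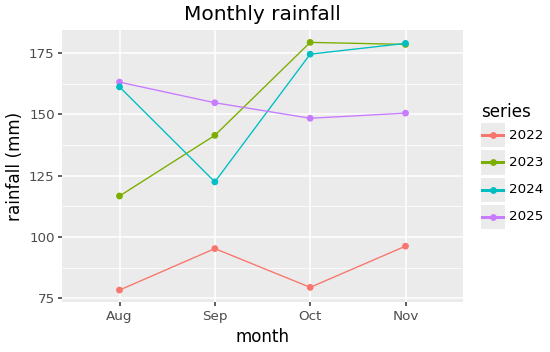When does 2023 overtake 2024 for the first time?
Aug: 2023 ≈ 120 vs 2024 ≈ 160 (not yet); Sep: 2023 ≈ 140 vs 2024 ≈ 120 (first crossover).

Sep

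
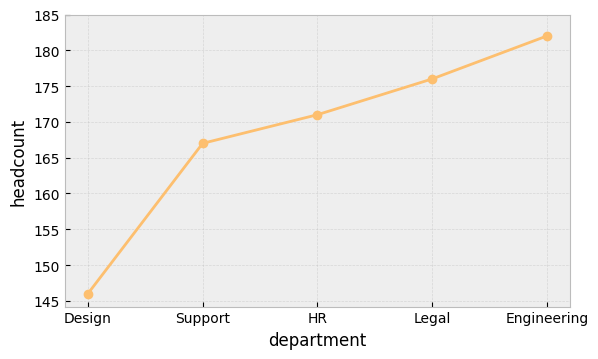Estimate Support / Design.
Support ≈ 165, Design ≈ 145; 165/145 ≈ 1.14.

≈ 1.14×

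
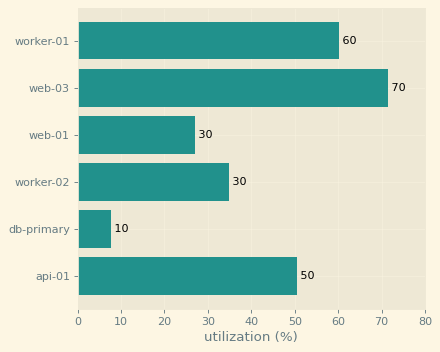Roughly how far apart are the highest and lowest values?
≈ 60

Max web-03 ≈ 70, min db-primary ≈ 10; range ≈ 60.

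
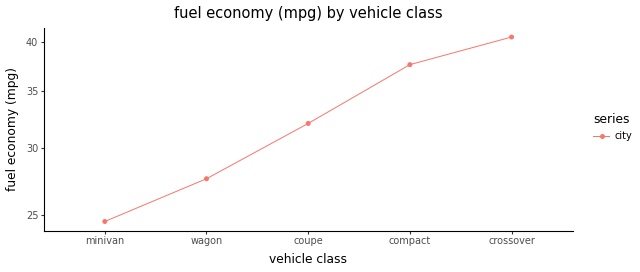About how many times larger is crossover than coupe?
crossover ≈ 40, coupe ≈ 32; 40/32 ≈ 1.25.

≈ 1.25×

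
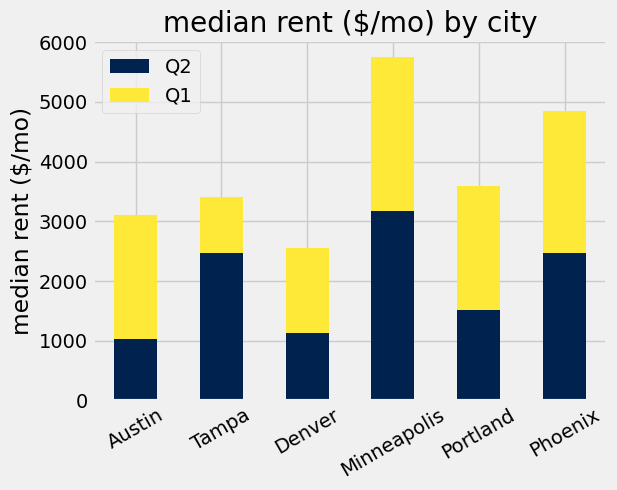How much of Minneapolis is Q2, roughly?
≈ 3000

Q2 top ≈ 3000, bottom ≈ 0; segment ≈ 3000.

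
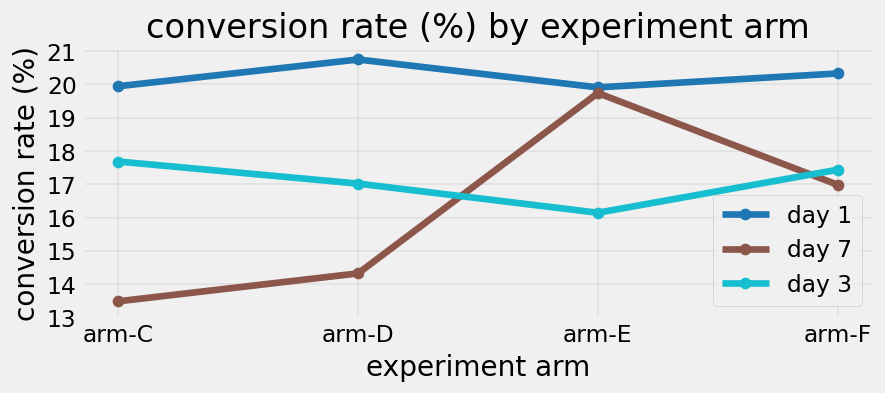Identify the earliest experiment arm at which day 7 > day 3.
arm-D: day 7 ≈ 14 vs day 3 ≈ 17 (not yet); arm-E: day 7 ≈ 20 vs day 3 ≈ 16 (first crossover).

arm-E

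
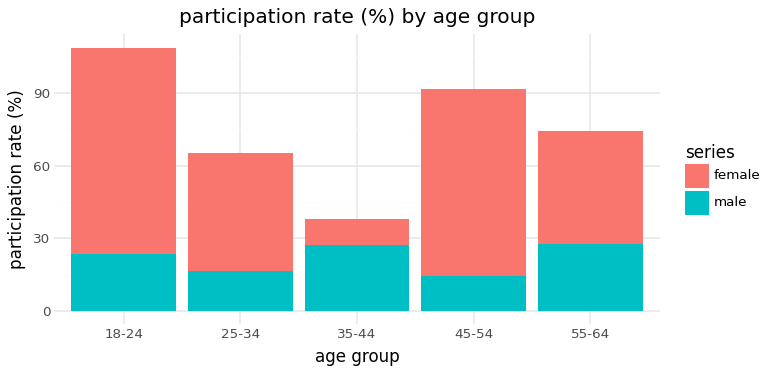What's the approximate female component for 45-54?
female top ≈ 90, bottom ≈ 10; segment ≈ 80.

≈ 80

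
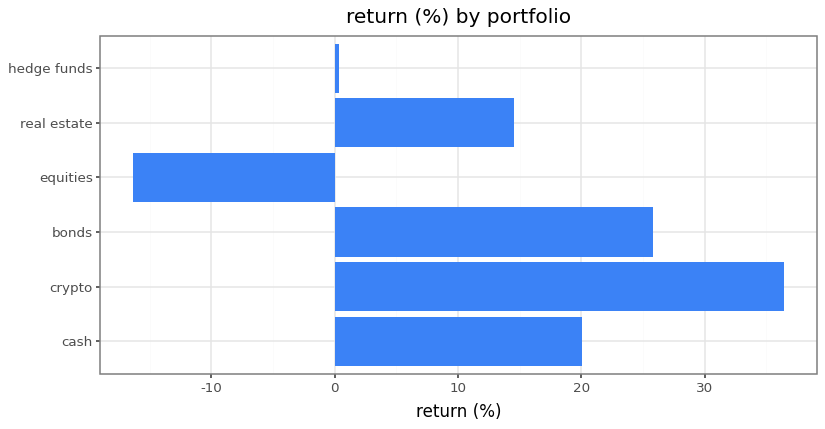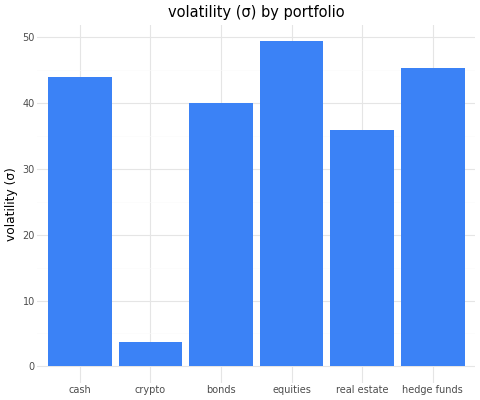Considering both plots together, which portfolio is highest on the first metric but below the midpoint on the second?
Chart 2 median volatility (σ) ≈ 40; below-median portfolios: crypto, bonds, real estate. Among those, crypto has the highest return (%) (≈ 35).

crypto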